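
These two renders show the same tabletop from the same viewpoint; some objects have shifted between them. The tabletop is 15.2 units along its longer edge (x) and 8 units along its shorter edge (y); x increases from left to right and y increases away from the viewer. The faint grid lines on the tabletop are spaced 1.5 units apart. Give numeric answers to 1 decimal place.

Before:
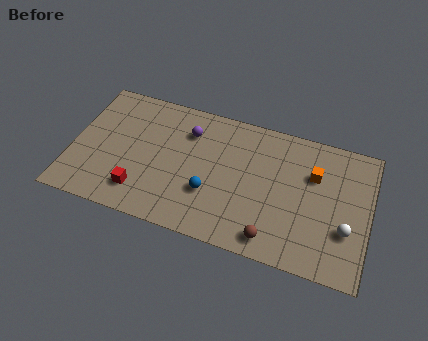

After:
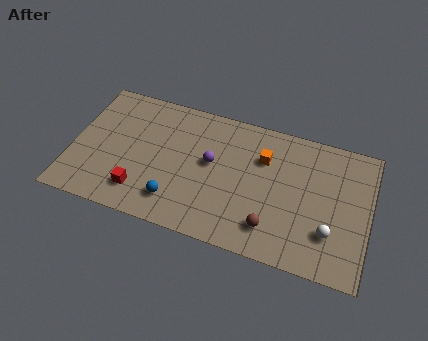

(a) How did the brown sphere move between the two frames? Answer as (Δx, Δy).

(-0.1, 0.6)

From the two frames, the brown sphere sits at roughly (10.5, 1.1) before and (10.4, 1.7) after.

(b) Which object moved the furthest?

the orange cube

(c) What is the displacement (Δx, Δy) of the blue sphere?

(-1.7, -1.0)

The blue sphere was at about (7.2, 2.7) and moved to about (5.5, 1.7).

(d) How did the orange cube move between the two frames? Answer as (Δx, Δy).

(-2.6, 0.2)

The orange cube was at about (12.3, 5.4) and moved to about (9.7, 5.6).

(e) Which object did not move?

the red cube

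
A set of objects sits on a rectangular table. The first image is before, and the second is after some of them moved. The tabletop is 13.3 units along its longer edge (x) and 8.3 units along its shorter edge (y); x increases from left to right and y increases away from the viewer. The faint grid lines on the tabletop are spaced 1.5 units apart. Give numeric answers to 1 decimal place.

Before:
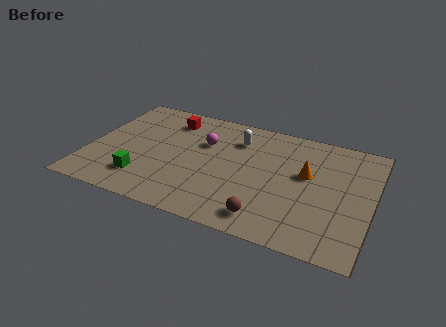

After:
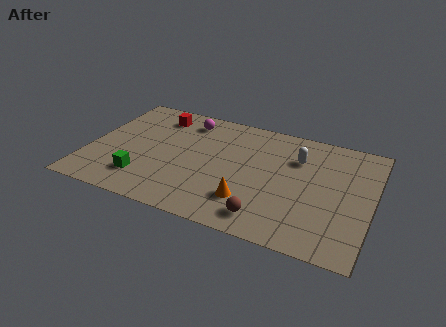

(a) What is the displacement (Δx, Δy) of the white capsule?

(2.9, -0.4)

The white capsule started near (6.8, 6.3) and ended near (9.7, 5.9).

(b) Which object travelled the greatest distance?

the orange cone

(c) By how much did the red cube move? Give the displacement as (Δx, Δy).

(-0.6, 0.1)

The red cube was at about (3.5, 6.7) and moved to about (2.9, 6.8).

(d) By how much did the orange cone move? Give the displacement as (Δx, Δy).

(-2.4, -2.8)

The orange cone started near (10.2, 4.9) and ended near (7.8, 2.1).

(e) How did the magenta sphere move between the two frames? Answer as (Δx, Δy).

(-1.0, 1.4)

The magenta sphere started near (5.3, 5.5) and ended near (4.3, 6.9).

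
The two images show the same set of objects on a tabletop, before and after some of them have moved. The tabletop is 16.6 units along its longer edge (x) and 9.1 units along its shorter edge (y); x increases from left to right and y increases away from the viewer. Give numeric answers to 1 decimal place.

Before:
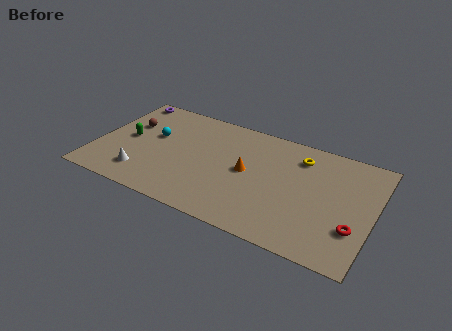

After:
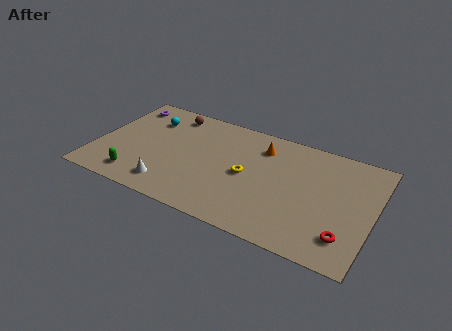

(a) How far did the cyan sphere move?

1.5

The cyan sphere moved from about (3.3, 5.4) to (2.8, 6.8), a distance of √(0.5² + 1.4²) ≈ 1.5.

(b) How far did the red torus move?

0.9

The red torus was near (15.6, 2.8) before and (15.2, 2.0) after, so it travelled √(0.4² + 0.8²) ≈ 0.9 units.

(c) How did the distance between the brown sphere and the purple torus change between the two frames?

+0.4

They were about 2.4 units apart before and 2.8 after — 0.4 units further apart.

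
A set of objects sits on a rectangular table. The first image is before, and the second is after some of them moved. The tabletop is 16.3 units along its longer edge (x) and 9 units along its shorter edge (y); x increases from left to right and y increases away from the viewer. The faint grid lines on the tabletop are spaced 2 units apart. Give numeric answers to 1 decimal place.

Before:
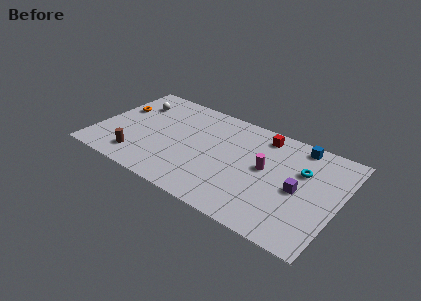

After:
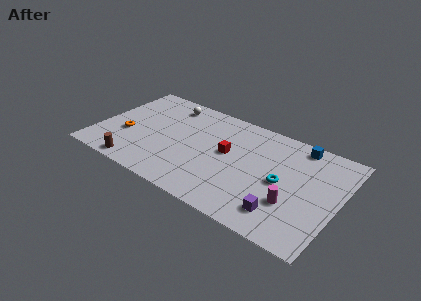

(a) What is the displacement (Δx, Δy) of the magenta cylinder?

(2.1, -2.0)

From the two frames, the magenta cylinder sits at roughly (11.4, 4.9) before and (13.5, 2.9) after.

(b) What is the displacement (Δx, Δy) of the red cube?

(-2.0, -2.7)

The red cube started near (10.8, 7.7) and ended near (8.8, 5.0).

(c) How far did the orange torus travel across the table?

2.5

From (1.1, 5.7) to (2.0, 3.4), the orange torus covered √(0.9² + 2.3²) ≈ 2.5 units.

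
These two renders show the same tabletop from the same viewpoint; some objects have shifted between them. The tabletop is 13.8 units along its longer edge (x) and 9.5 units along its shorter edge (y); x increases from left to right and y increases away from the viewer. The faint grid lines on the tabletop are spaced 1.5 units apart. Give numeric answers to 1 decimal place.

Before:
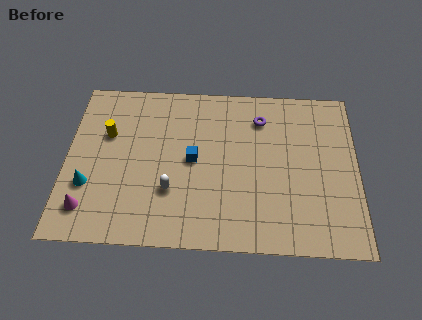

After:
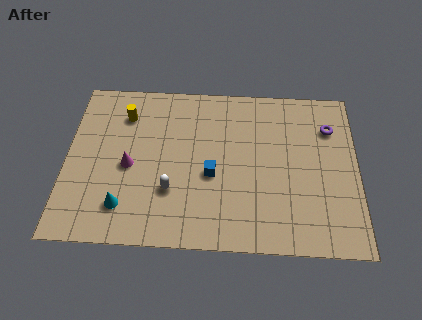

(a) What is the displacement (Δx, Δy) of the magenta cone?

(1.9, 2.5)

The magenta cone was at about (1.1, 1.8) and moved to about (3.0, 4.3).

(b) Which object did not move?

the white capsule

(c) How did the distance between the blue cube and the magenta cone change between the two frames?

-1.8

Before: roughly 5.7 units apart; after: 3.9. That's 1.8 units closer together.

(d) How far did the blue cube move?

1.2

From (6.0, 4.8) to (6.9, 4.0), the blue cube covered √(0.9² + 0.8²) ≈ 1.2 units.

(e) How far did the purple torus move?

3.3

The purple torus moved from about (9.2, 7.4) to (12.5, 7.0), a distance of √(3.3² + 0.4²) ≈ 3.3.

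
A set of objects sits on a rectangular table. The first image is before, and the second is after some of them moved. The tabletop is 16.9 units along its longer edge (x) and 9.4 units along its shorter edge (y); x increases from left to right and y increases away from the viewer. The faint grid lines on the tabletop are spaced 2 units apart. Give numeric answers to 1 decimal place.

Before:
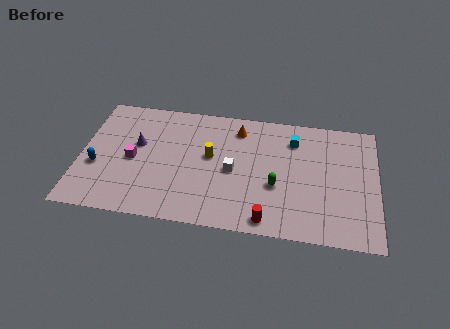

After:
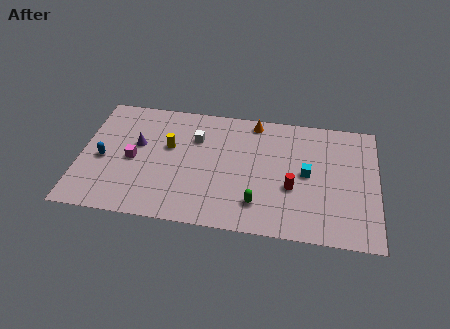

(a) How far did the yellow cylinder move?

2.4

The yellow cylinder moved from about (7.4, 5.3) to (5.0, 5.7), a distance of √(2.4² + 0.4²) ≈ 2.4.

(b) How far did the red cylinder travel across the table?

2.9

The red cylinder moved from about (10.8, 1.0) to (12.1, 3.6), a distance of √(1.3² + 2.6²) ≈ 2.9.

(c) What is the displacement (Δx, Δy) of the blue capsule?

(0.3, 0.6)

The blue capsule was at about (1.0, 3.6) and moved to about (1.3, 4.2).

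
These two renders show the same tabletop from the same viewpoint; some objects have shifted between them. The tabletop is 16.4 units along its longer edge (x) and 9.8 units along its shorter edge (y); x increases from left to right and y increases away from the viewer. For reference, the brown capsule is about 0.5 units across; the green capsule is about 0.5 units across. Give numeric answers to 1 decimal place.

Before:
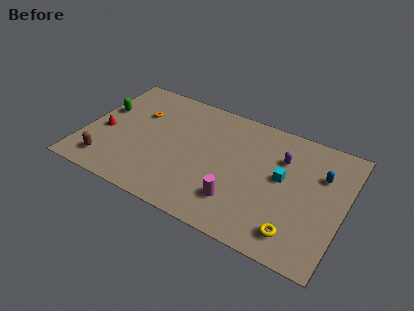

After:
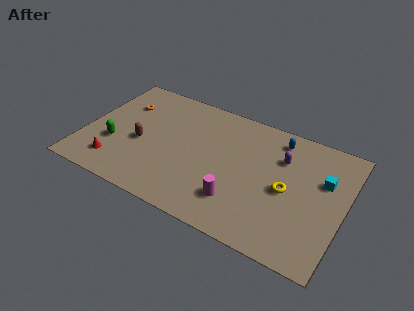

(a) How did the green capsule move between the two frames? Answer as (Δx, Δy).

(1.1, -2.6)

From the two frames, the green capsule sits at roughly (0.9, 6.0) before and (2.0, 3.4) after.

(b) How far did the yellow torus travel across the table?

3.0

The yellow torus moved from about (13.8, 1.7) to (12.9, 4.6), a distance of √(0.9² + 2.9²) ≈ 3.0.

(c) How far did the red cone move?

2.5

The red cone was near (1.2, 4.2) before and (2.3, 1.9) after, so it travelled √(1.1² + 2.3²) ≈ 2.5 units.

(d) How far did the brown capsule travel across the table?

3.1

The brown capsule moved from about (1.8, 1.7) to (3.6, 4.2), a distance of √(1.8² + 2.5²) ≈ 3.1.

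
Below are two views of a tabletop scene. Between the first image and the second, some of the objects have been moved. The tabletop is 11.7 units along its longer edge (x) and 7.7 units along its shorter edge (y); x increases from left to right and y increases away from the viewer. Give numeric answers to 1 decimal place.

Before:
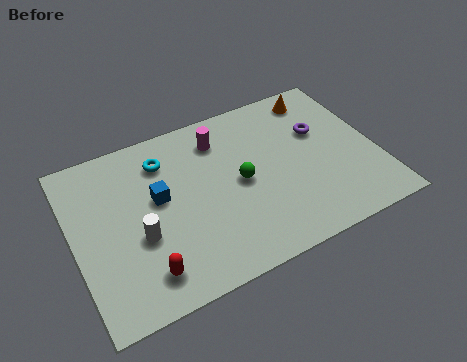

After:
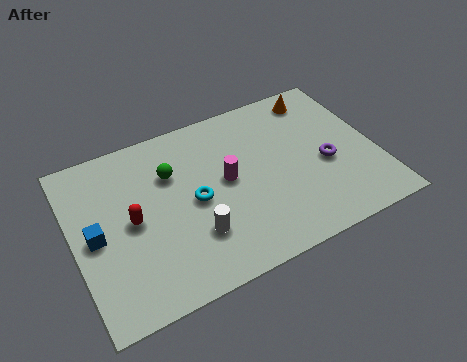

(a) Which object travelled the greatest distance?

the green sphere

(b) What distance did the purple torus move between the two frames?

1.6

The purple torus was near (9.7, 4.9) before and (9.7, 3.3) after, so it travelled √(0.0² + 1.6²) ≈ 1.6 units.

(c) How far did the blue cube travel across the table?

2.6

The blue cube moved from about (3.3, 4.4) to (0.8, 3.7), a distance of √(2.5² + 0.7²) ≈ 2.6.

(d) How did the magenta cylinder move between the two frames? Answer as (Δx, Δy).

(0.0, -2.0)

The magenta cylinder started near (5.9, 6.1) and ended near (5.9, 4.1).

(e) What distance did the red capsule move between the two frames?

2.4

The red capsule moved from about (2.4, 1.4) to (2.2, 3.8), a distance of √(0.2² + 2.4²) ≈ 2.4.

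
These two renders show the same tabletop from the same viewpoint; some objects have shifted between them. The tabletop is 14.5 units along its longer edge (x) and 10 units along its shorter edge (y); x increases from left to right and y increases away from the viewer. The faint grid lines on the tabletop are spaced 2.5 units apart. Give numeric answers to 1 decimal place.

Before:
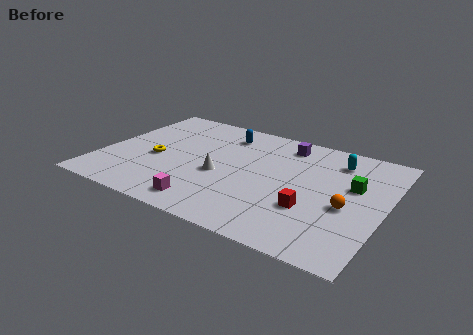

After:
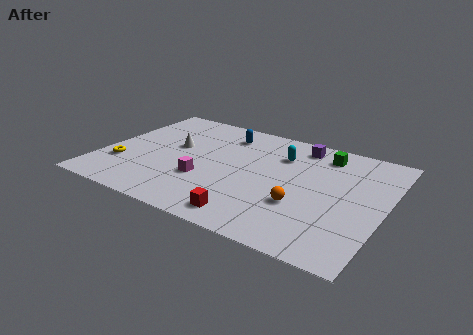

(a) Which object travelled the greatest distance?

the red cube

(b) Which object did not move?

the blue capsule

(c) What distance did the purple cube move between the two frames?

0.7

The purple cube moved from about (9.0, 8.4) to (9.7, 8.6), a distance of √(0.7² + 0.2²) ≈ 0.7.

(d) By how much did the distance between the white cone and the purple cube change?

+1.8

They were about 5.0 units apart before and 6.8 after — 1.8 units further apart.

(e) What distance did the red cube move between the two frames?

3.4

The red cube moved from about (11.0, 3.3) to (8.2, 1.3), a distance of √(2.8² + 2.0²) ≈ 3.4.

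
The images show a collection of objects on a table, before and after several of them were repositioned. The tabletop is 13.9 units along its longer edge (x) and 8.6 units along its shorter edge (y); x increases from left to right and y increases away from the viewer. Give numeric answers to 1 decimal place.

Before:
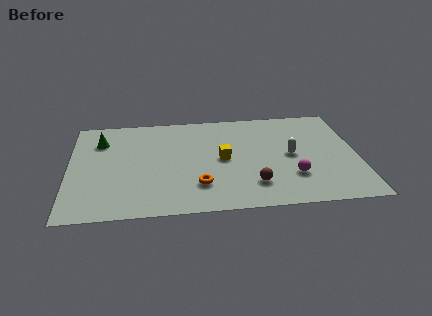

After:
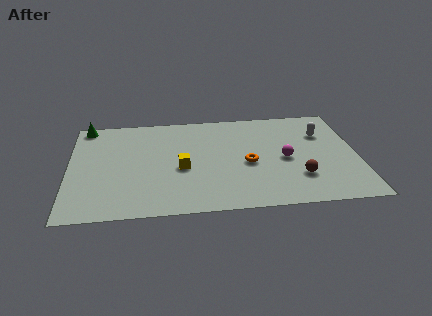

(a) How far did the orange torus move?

2.9

The orange torus moved from about (6.2, 2.2) to (8.6, 3.8), a distance of √(2.4² + 1.6²) ≈ 2.9.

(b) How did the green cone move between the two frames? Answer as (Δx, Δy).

(-0.7, 1.4)

The green cone was at about (1.5, 6.4) and moved to about (0.8, 7.8).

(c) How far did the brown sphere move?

2.2

The brown sphere moved from about (8.8, 2.0) to (11.0, 2.4), a distance of √(2.2² + 0.4²) ≈ 2.2.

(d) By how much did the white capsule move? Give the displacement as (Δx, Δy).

(1.6, 1.7)

The white capsule was at about (10.7, 4.3) and moved to about (12.3, 6.0).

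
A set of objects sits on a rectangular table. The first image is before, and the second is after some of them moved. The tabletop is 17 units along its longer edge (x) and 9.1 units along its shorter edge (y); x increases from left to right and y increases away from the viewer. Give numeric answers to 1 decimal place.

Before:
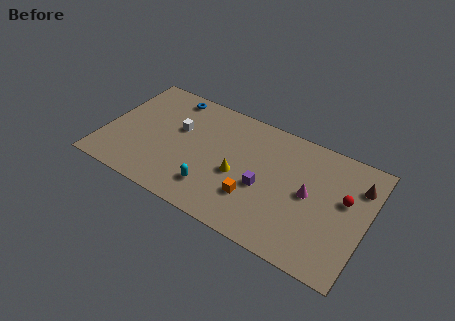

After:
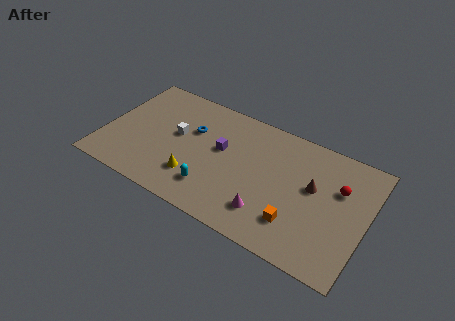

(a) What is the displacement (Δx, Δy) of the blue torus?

(1.8, -2.1)

The blue torus started near (3.7, 8.0) and ended near (5.5, 5.9).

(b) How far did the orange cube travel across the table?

2.8

From (10.0, 2.7) to (12.8, 2.3), the orange cube covered √(2.8² + 0.4²) ≈ 2.8 units.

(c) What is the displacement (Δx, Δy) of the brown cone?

(-2.7, -1.5)

The brown cone started near (16.2, 6.8) and ended near (13.5, 5.3).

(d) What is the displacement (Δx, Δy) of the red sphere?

(-0.4, 0.6)

The red sphere started near (15.5, 5.4) and ended near (15.1, 6.0).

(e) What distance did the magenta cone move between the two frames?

3.5

The magenta cone moved from about (13.3, 4.7) to (11.0, 2.1), a distance of √(2.3² + 2.6²) ≈ 3.5.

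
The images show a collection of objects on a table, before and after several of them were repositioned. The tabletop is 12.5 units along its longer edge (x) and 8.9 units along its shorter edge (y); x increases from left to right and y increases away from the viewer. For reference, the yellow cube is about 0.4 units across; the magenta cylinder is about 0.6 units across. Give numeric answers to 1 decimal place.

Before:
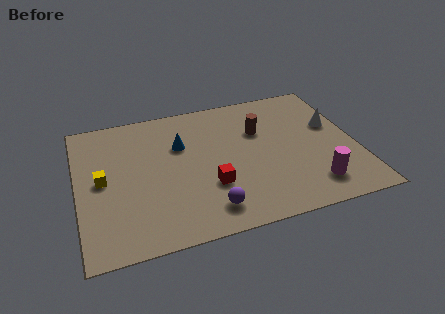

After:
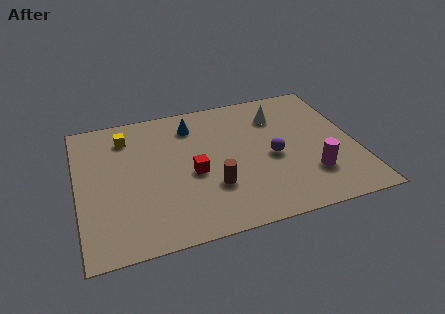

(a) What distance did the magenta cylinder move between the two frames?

0.7

From (10.3, 1.7) to (10.3, 2.4), the magenta cylinder covered √(0.0² + 0.7²) ≈ 0.7 units.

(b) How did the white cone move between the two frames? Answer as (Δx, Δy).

(-2.4, 1.3)

From the two frames, the white cone sits at roughly (11.6, 5.4) before and (9.2, 6.7) after.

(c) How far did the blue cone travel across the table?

1.3

From (4.7, 5.9) to (5.3, 7.1), the blue cone covered √(0.6² + 1.2²) ≈ 1.3 units.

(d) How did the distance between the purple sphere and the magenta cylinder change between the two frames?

-2.4

They were about 4.7 units apart before and 2.3 after — 2.4 units closer together.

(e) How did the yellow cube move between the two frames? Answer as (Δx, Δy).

(1.2, 2.6)

The yellow cube was at about (1.1, 4.5) and moved to about (2.3, 7.1).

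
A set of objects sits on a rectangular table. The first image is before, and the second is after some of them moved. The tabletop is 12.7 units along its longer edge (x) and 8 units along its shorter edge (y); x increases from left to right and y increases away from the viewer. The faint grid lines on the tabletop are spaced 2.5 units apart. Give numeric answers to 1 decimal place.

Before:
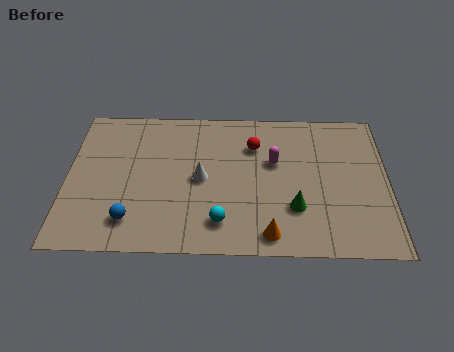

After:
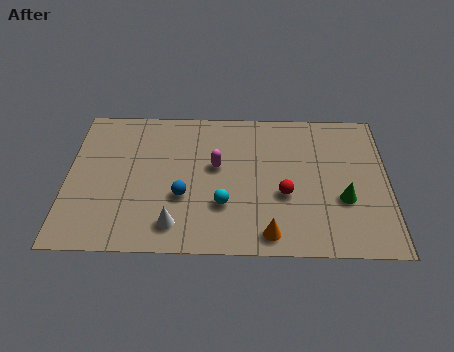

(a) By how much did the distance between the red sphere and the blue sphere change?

-2.4

The distance was about 6.4 in the first image and 4.0 in the second, so they moved 2.4 units closer together.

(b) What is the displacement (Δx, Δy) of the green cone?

(1.9, 0.5)

The green cone started near (9.0, 2.4) and ended near (10.9, 2.9).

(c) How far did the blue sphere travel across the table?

2.4

From (2.6, 1.6) to (4.6, 2.9), the blue sphere covered √(2.0² + 1.3²) ≈ 2.4 units.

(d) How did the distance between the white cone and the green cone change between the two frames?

+2.8

The distance was about 4.0 in the first image and 6.8 in the second, so they moved 2.8 units further apart.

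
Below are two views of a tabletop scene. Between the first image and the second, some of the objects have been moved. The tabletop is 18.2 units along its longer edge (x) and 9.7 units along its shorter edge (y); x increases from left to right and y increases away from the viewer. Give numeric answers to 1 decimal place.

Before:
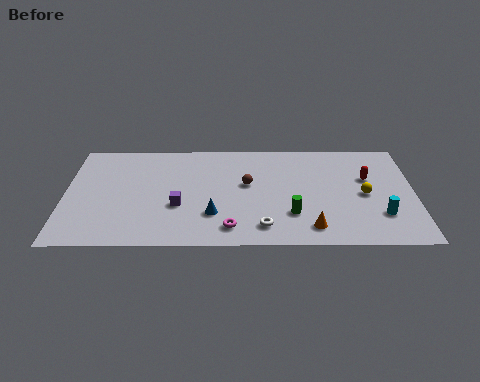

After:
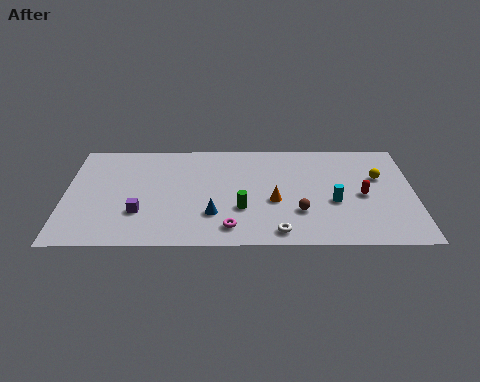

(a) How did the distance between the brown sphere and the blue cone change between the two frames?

+1.2

They were about 3.3 units apart before and 4.5 after — 1.2 units further apart.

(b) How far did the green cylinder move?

2.6

The green cylinder moved from about (11.8, 2.8) to (9.2, 3.3), a distance of √(2.6² + 0.5²) ≈ 2.6.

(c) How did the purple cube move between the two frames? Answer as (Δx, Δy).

(-2.0, -0.6)

The purple cube started near (5.9, 3.6) and ended near (3.9, 3.0).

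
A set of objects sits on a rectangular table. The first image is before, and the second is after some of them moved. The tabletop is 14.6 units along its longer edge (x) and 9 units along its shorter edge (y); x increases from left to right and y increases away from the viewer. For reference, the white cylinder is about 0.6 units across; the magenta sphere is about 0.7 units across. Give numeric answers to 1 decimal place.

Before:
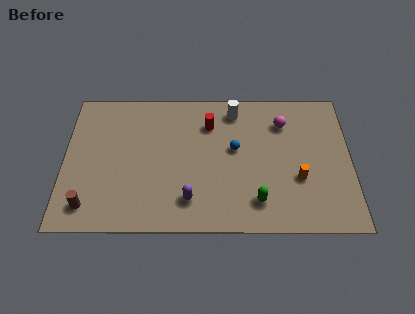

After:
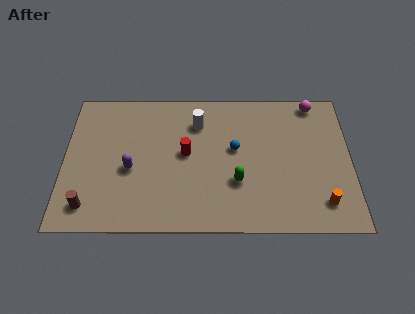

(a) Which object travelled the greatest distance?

the purple capsule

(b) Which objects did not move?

the blue sphere and the brown cylinder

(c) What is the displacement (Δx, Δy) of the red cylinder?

(-1.2, -1.9)

The red cylinder started near (7.4, 6.7) and ended near (6.2, 4.8).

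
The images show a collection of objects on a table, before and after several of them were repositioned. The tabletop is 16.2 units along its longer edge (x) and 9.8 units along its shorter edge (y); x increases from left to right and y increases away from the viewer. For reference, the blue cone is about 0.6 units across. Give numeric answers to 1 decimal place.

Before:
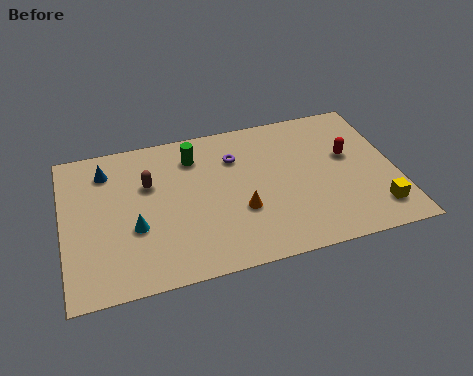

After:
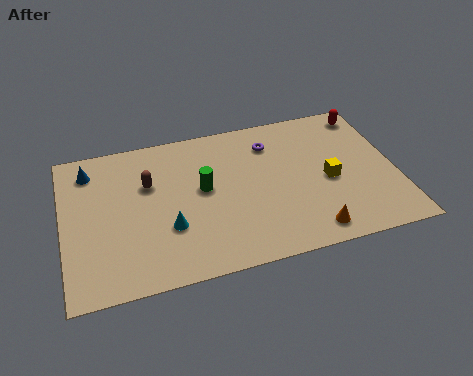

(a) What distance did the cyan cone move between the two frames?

1.6

The cyan cone was near (3.4, 3.7) before and (5.0, 3.3) after, so it travelled √(1.6² + 0.4²) ≈ 1.6 units.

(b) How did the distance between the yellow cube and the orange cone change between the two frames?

-3.4

Before: roughly 6.7 units apart; after: 3.3. That's 3.4 units closer together.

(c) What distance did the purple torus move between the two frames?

1.9

The purple torus was near (8.5, 7.1) before and (10.3, 7.6) after, so it travelled √(1.8² + 0.5²) ≈ 1.9 units.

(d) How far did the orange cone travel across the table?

3.9

The orange cone was near (8.5, 3.5) before and (11.7, 1.3) after, so it travelled √(3.2² + 2.2²) ≈ 3.9 units.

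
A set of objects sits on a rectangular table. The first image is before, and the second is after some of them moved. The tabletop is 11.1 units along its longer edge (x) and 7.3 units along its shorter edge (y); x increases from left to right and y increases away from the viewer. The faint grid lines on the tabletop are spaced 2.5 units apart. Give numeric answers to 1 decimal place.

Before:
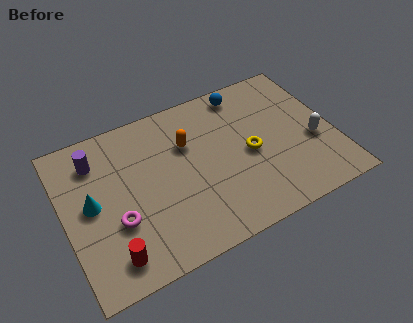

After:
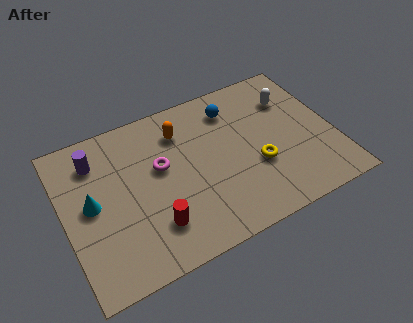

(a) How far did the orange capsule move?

0.7

From (5.2, 4.9) to (5.0, 5.6), the orange capsule covered √(0.2² + 0.7²) ≈ 0.7 units.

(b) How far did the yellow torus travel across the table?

0.7

From (7.6, 3.4) to (7.8, 2.7), the yellow torus covered √(0.2² + 0.7²) ≈ 0.7 units.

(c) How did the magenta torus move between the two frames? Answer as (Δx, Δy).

(2.0, 1.7)

The magenta torus was at about (2.0, 2.6) and moved to about (4.0, 4.3).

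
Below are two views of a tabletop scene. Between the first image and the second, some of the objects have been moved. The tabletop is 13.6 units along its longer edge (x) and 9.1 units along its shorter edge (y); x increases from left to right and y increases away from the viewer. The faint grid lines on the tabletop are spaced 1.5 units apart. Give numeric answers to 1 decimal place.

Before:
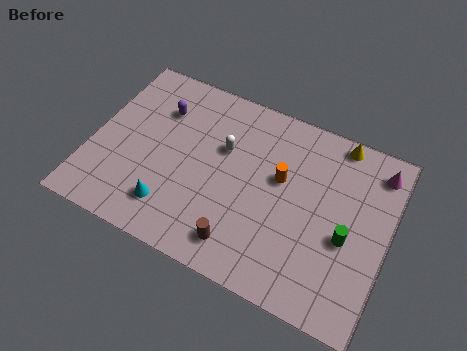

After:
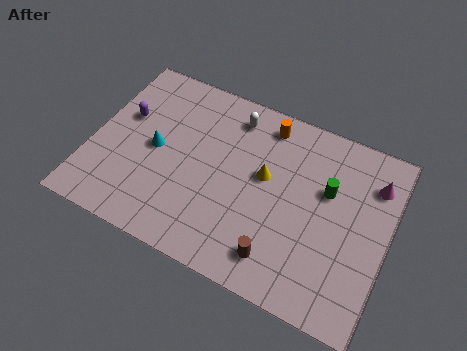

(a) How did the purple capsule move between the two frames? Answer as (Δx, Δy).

(-1.5, -1.0)

From the two frames, the purple capsule sits at roughly (2.8, 6.6) before and (1.3, 5.6) after.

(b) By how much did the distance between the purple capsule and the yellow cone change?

-1.7

Before: roughly 8.3 units apart; after: 6.6. That's 1.7 units closer together.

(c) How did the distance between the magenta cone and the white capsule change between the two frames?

-0.5

Before: roughly 7.1 units apart; after: 6.6. That's 0.5 units closer together.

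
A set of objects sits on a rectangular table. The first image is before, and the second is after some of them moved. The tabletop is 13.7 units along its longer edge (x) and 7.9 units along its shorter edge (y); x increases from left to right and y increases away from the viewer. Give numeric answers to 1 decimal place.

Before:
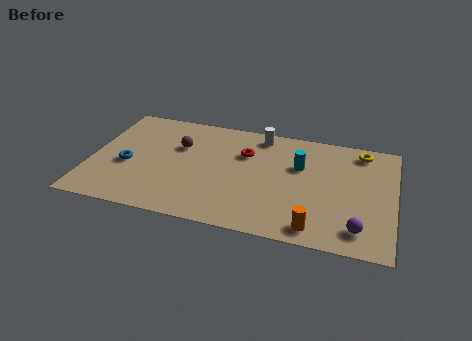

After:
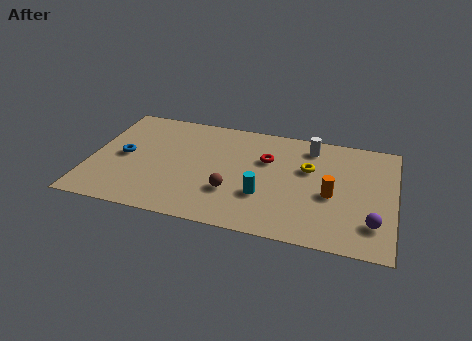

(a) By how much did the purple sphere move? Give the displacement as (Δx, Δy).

(0.6, 0.5)

The purple sphere started near (12.2, 1.4) and ended near (12.8, 1.9).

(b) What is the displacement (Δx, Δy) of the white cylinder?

(2.3, -0.3)

The white cylinder was at about (7.5, 6.9) and moved to about (9.8, 6.6).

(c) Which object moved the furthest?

the brown sphere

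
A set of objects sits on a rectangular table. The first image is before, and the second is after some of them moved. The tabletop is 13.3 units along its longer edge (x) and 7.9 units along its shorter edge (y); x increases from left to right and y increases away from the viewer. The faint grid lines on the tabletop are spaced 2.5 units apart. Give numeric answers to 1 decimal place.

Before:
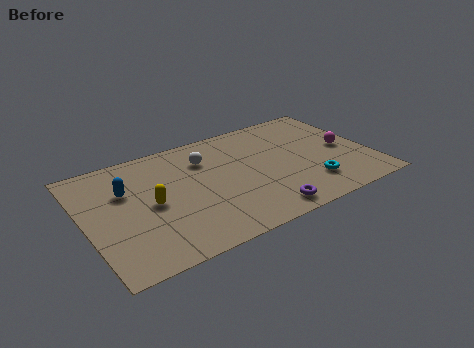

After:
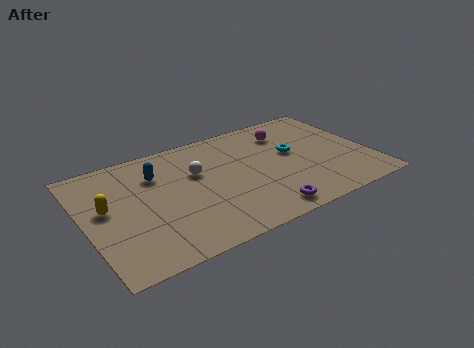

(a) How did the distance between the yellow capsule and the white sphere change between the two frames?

+0.9

Before: roughly 3.4 units apart; after: 4.3. That's 0.9 units further apart.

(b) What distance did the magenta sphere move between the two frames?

3.3

The magenta sphere moved from about (12.2, 3.8) to (9.8, 6.1), a distance of √(2.4² + 2.3²) ≈ 3.3.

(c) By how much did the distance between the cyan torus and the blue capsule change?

-2.4

The distance was about 8.8 in the first image and 6.4 in the second, so they moved 2.4 units closer together.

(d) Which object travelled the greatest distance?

the magenta sphere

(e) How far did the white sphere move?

0.9

The white sphere moved from about (5.8, 5.8) to (5.3, 5.0), a distance of √(0.5² + 0.8²) ≈ 0.9.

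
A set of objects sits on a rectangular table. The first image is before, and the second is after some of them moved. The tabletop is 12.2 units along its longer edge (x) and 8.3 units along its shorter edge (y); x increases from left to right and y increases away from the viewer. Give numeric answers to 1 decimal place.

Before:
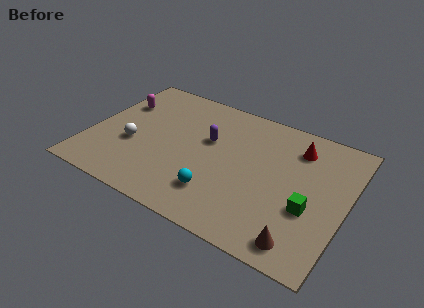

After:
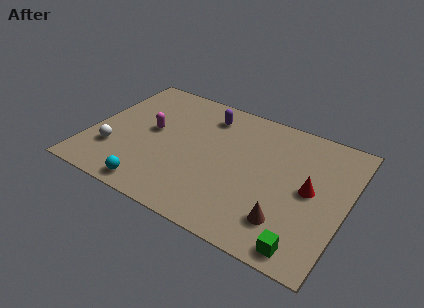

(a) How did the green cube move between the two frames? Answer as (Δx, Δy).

(0.1, -2.2)

The green cube was at about (10.6, 3.1) and moved to about (10.7, 0.9).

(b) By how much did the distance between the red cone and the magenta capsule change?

-0.9

The distance was about 8.6 in the first image and 7.7 in the second, so they moved 0.9 units closer together.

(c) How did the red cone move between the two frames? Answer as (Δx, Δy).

(0.9, -2.3)

The red cone was at about (9.6, 6.5) and moved to about (10.5, 4.2).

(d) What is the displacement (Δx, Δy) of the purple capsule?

(-0.3, 1.6)

From the two frames, the purple capsule sits at roughly (5.5, 5.1) before and (5.2, 6.7) after.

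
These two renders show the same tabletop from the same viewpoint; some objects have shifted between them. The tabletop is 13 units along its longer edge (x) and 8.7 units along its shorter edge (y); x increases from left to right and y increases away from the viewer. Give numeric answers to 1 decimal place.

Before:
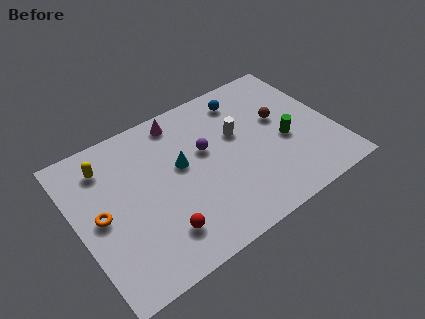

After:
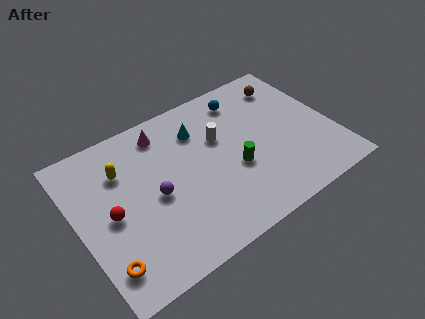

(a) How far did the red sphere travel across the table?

3.0

The red sphere was near (3.7, 1.9) before and (1.6, 4.1) after, so it travelled √(2.1² + 2.2²) ≈ 3.0 units.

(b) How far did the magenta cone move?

0.9

The magenta cone was near (5.7, 7.6) before and (4.8, 7.3) after, so it travelled √(0.9² + 0.3²) ≈ 0.9 units.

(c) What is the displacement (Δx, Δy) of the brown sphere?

(0.8, 1.9)

The brown sphere started near (10.5, 5.1) and ended near (11.3, 7.0).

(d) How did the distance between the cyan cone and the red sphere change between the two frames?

+2.0

They were about 3.5 units apart before and 5.5 after — 2.0 units further apart.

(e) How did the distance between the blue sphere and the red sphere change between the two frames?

+0.5

They were about 7.5 units apart before and 8.0 after — 0.5 units further apart.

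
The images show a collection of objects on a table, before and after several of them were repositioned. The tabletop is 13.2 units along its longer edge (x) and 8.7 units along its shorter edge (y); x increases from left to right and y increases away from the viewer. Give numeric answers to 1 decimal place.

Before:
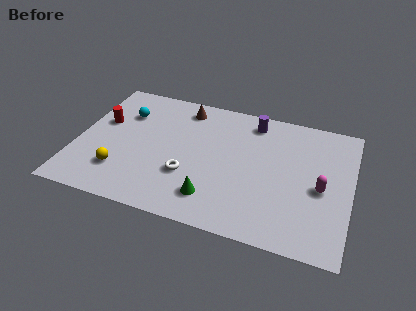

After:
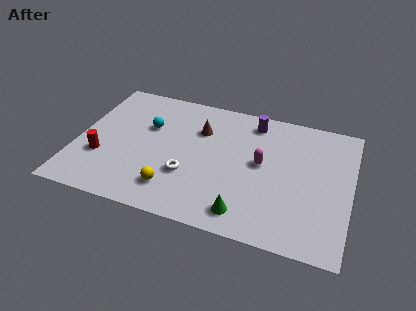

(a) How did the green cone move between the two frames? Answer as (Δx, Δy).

(1.6, -0.5)

The green cone was at about (6.8, 1.8) and moved to about (8.4, 1.3).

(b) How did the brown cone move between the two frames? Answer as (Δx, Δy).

(0.9, -1.3)

The brown cone was at about (4.9, 7.4) and moved to about (5.8, 6.1).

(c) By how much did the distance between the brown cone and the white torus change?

-1.3

The distance was about 4.5 in the first image and 3.2 in the second, so they moved 1.3 units closer together.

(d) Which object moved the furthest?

the magenta capsule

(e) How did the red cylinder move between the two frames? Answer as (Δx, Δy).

(0.2, -2.4)

The red cylinder started near (1.1, 5.3) and ended near (1.3, 2.9).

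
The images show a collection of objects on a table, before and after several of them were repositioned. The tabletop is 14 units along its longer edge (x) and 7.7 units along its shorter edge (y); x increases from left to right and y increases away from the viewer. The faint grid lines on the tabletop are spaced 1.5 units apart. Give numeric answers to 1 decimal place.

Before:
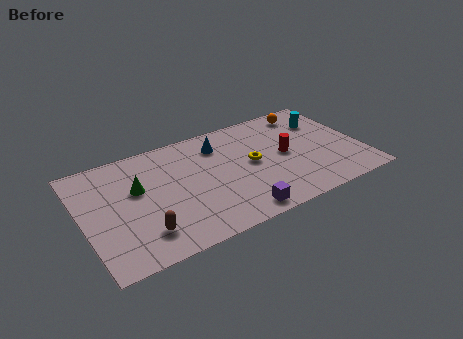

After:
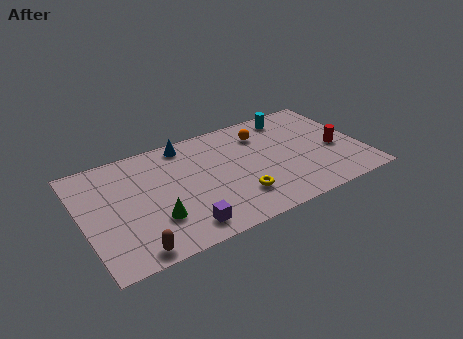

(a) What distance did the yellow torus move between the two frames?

2.2

From (8.5, 4.0) to (7.5, 2.0), the yellow torus covered √(1.0² + 2.0²) ≈ 2.2 units.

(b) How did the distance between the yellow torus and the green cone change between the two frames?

-1.6

Before: roughly 5.7 units apart; after: 4.1. That's 1.6 units closer together.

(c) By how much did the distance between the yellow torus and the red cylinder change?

+3.7

They were about 1.7 units apart before and 5.4 after — 3.7 units further apart.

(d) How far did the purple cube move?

2.7

The purple cube moved from about (7.3, 0.9) to (4.6, 1.2), a distance of √(2.7² + 0.3²) ≈ 2.7.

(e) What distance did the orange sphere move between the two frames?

2.6

The orange sphere moved from about (11.8, 6.6) to (9.3, 5.9), a distance of √(2.5² + 0.7²) ≈ 2.6.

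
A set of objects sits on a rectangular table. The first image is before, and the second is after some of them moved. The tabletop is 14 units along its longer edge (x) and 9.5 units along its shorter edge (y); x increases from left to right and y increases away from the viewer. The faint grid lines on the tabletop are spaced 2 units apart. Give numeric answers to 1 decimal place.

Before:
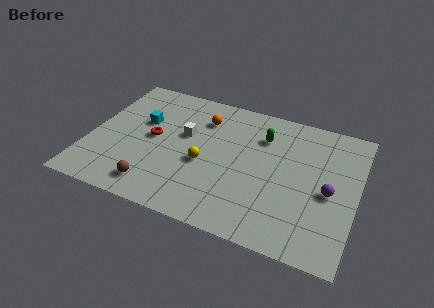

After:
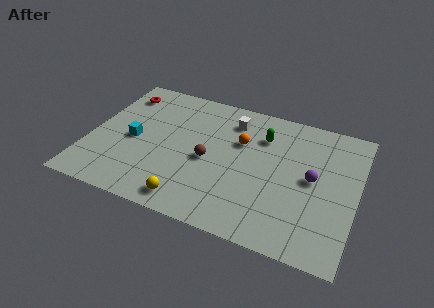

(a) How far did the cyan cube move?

1.5

The cyan cube was near (2.6, 5.9) before and (2.3, 4.4) after, so it travelled √(0.3² + 1.5²) ≈ 1.5 units.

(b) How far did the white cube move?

3.0

The white cube moved from about (4.9, 5.7) to (7.2, 7.6), a distance of √(2.3² + 1.9²) ≈ 3.0.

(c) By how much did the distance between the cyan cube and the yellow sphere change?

+0.7

They were about 4.0 units apart before and 4.7 after — 0.7 units further apart.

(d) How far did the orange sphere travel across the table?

2.3

The orange sphere moved from about (5.7, 7.2) to (7.8, 6.2), a distance of √(2.1² + 1.0²) ≈ 2.3.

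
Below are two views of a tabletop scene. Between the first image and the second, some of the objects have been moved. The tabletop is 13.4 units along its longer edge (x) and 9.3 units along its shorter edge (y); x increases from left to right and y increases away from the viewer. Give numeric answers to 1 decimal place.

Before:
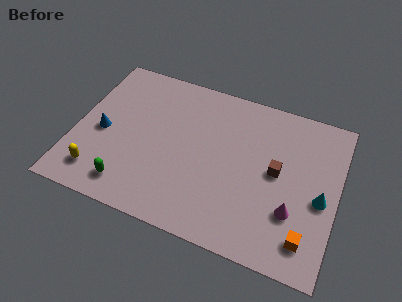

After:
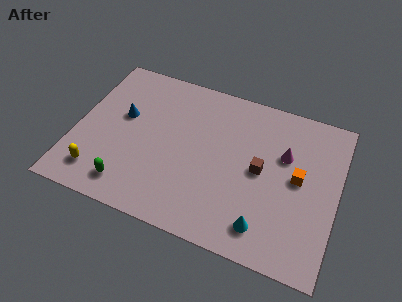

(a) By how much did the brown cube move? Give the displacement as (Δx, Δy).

(-0.8, -0.2)

The brown cube was at about (10.3, 4.9) and moved to about (9.5, 4.7).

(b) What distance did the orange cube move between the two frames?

3.3

From (12.1, 1.7) to (11.4, 4.9), the orange cube covered √(0.7² + 3.2²) ≈ 3.3 units.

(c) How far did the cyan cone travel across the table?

3.6

From (12.6, 4.1) to (10.0, 1.6), the cyan cone covered √(2.6² + 2.5²) ≈ 3.6 units.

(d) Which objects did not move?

the yellow capsule and the green capsule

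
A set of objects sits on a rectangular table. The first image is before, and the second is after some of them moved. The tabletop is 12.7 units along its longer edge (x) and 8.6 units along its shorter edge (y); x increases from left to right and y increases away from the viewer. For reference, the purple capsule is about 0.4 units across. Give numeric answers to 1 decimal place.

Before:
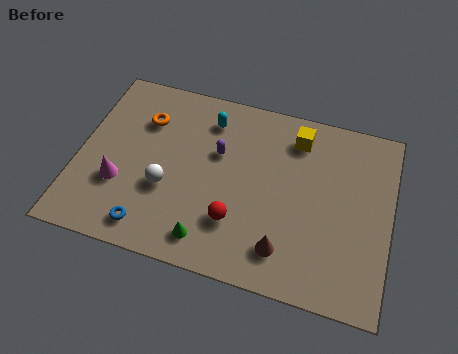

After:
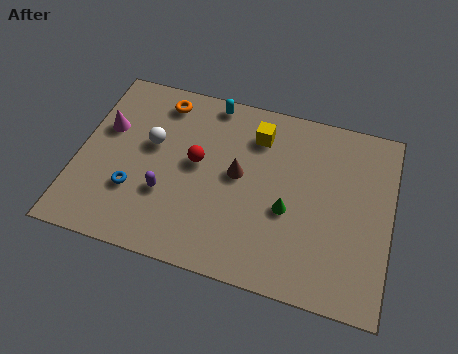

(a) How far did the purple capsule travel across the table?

3.1

From (5.6, 5.4) to (3.7, 2.9), the purple capsule covered √(1.9² + 2.5²) ≈ 3.1 units.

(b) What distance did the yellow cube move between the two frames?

1.6

The yellow cube was near (8.7, 7.0) before and (7.1, 6.7) after, so it travelled √(1.6² + 0.3²) ≈ 1.6 units.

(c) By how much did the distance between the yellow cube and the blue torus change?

-1.8

The distance was about 8.0 in the first image and 6.2 in the second, so they moved 1.8 units closer together.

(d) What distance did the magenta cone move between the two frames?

2.6

The magenta cone moved from about (1.8, 2.9) to (1.0, 5.4), a distance of √(0.8² + 2.5²) ≈ 2.6.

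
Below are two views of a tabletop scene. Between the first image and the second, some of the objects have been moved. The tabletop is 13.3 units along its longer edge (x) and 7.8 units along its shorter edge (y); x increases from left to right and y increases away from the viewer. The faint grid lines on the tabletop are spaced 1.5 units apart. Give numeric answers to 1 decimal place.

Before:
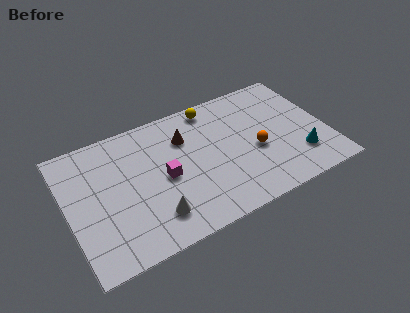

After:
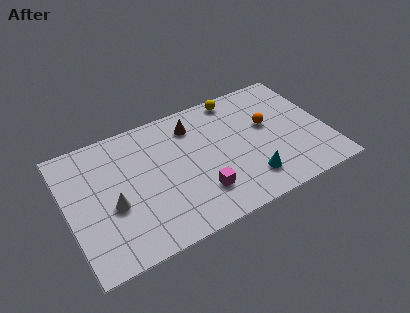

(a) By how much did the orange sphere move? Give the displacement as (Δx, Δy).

(0.8, 1.3)

The orange sphere was at about (9.6, 3.3) and moved to about (10.4, 4.6).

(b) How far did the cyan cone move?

2.7

The cyan cone was near (11.7, 2.0) before and (9.0, 1.7) after, so it travelled √(2.7² + 0.3²) ≈ 2.7 units.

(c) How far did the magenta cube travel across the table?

2.3

The magenta cube moved from about (4.9, 3.7) to (6.5, 2.0), a distance of √(1.6² + 1.7²) ≈ 2.3.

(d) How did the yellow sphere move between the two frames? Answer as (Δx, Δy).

(1.3, 0.1)

The yellow sphere was at about (7.8, 6.9) and moved to about (9.1, 7.0).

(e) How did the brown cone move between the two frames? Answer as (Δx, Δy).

(0.5, 0.6)

The brown cone was at about (6.2, 5.6) and moved to about (6.7, 6.2).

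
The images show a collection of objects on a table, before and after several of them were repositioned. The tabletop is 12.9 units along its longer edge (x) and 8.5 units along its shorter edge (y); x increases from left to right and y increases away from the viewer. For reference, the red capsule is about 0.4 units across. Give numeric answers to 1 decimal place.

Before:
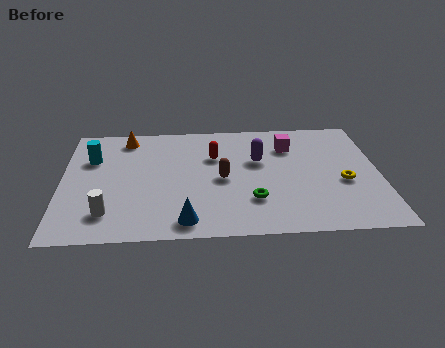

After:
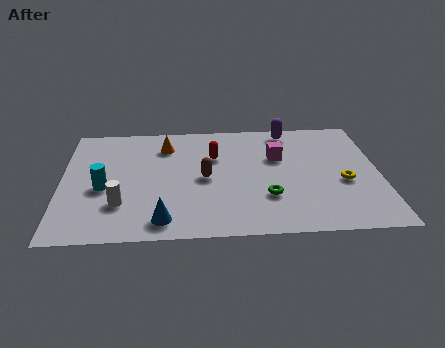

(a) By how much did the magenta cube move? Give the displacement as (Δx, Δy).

(-0.5, -0.8)

The magenta cube started near (9.3, 6.3) and ended near (8.8, 5.5).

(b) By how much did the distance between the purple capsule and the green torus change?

+2.1

Before: roughly 2.9 units apart; after: 5.0. That's 2.1 units further apart.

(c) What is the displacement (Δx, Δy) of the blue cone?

(-0.9, 0.1)

From the two frames, the blue cone sits at roughly (5.0, 1.1) before and (4.1, 1.2) after.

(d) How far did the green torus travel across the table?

0.6

The green torus was near (7.7, 2.4) before and (8.3, 2.6) after, so it travelled √(0.6² + 0.2²) ≈ 0.6 units.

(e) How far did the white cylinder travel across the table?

0.8

The white cylinder moved from about (1.9, 1.8) to (2.4, 2.4), a distance of √(0.5² + 0.6²) ≈ 0.8.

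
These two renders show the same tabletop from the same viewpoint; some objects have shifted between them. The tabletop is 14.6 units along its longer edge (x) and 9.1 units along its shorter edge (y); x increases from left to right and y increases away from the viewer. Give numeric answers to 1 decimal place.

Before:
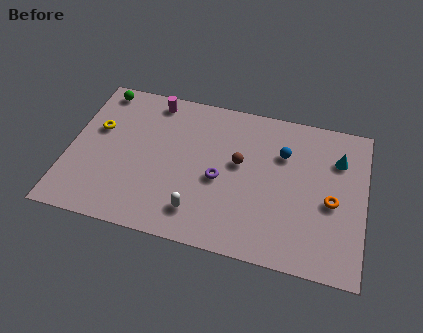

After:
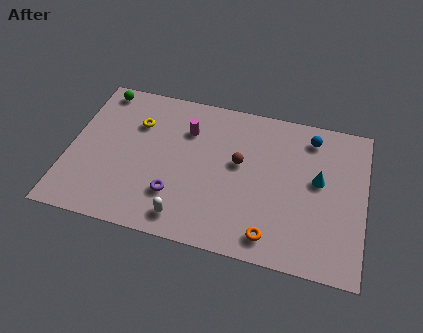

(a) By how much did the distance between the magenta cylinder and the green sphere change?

+2.0

They were about 2.7 units apart before and 4.7 after — 2.0 units further apart.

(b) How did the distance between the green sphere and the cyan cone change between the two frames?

-0.6

The distance was about 12.1 in the first image and 11.5 in the second, so they moved 0.6 units closer together.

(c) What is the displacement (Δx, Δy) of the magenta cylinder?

(1.8, -1.4)

The magenta cylinder started near (3.9, 8.0) and ended near (5.7, 6.6).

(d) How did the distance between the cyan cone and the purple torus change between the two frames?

+1.1

They were about 6.3 units apart before and 7.4 after — 1.1 units further apart.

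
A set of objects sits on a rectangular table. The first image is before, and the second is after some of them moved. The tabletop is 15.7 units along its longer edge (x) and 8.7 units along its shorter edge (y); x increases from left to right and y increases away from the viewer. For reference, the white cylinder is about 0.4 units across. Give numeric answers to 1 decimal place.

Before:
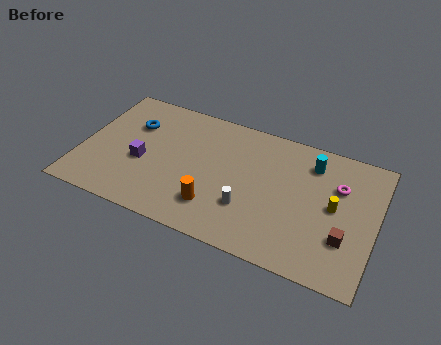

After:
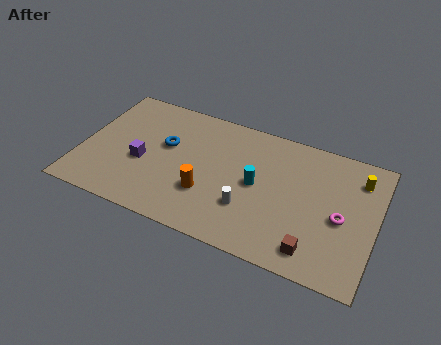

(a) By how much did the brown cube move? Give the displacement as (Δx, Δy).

(-1.5, -1.3)

The brown cube started near (14.2, 2.7) and ended near (12.7, 1.4).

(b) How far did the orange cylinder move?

0.9

From (7.4, 2.1) to (6.9, 2.8), the orange cylinder covered √(0.5² + 0.7²) ≈ 0.9 units.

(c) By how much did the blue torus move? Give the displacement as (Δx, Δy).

(1.9, -0.8)

The blue torus was at about (2.5, 6.0) and moved to about (4.4, 5.2).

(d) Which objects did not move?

the white cylinder and the purple cube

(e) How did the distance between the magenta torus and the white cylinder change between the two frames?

-0.6

They were about 5.5 units apart before and 4.9 after — 0.6 units closer together.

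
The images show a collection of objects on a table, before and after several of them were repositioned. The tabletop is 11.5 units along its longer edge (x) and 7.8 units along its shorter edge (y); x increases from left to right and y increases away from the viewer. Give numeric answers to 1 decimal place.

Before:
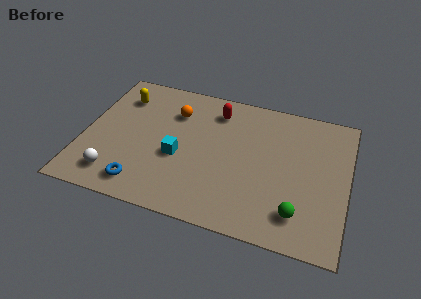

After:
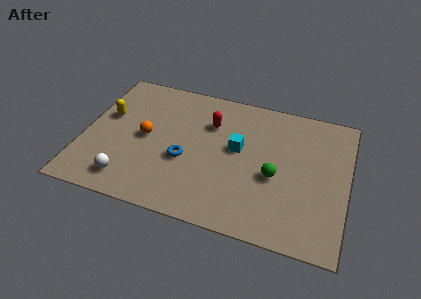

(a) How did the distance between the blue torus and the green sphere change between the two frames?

-2.8

They were about 6.7 units apart before and 3.9 after — 2.8 units closer together.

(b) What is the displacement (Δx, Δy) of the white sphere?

(0.6, -0.1)

The white sphere was at about (1.6, 1.4) and moved to about (2.2, 1.3).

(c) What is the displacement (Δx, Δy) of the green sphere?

(-1.1, 1.7)

From the two frames, the green sphere sits at roughly (9.5, 1.6) before and (8.4, 3.3) after.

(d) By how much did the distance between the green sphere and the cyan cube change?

-3.5

Before: roughly 5.5 units apart; after: 2.0. That's 3.5 units closer together.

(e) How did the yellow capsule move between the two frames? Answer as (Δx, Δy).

(-0.5, -1.3)

The yellow capsule was at about (1.4, 6.0) and moved to about (0.9, 4.7).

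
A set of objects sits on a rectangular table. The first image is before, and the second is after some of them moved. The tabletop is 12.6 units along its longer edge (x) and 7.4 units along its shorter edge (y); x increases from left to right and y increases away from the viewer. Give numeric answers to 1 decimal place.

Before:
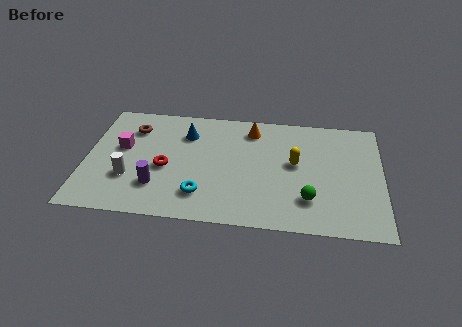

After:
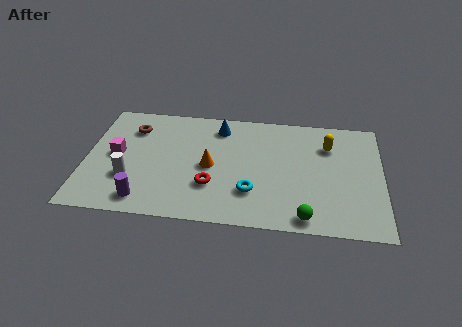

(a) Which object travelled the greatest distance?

the orange cone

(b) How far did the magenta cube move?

0.5

The magenta cube was near (1.5, 4.3) before and (1.3, 3.8) after, so it travelled √(0.2² + 0.5²) ≈ 0.5 units.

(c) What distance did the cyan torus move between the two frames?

2.1

From (5.0, 1.7) to (7.1, 2.1), the cyan torus covered √(2.1² + 0.4²) ≈ 2.1 units.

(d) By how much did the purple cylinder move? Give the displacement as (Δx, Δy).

(-0.5, -0.9)

From the two frames, the purple cylinder sits at roughly (3.1, 2.0) before and (2.6, 1.1) after.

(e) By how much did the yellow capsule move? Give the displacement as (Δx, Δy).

(1.4, 1.3)

The yellow capsule started near (8.9, 4.1) and ended near (10.3, 5.4).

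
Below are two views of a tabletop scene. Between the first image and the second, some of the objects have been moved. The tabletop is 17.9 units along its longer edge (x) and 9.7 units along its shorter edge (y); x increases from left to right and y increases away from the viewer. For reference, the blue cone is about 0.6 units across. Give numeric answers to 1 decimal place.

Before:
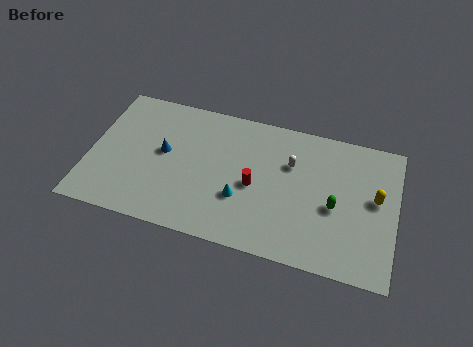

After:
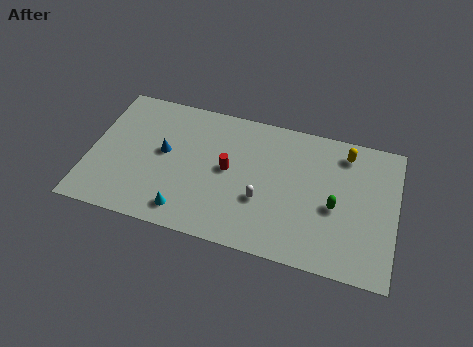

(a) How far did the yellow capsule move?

3.3

From (16.7, 5.4) to (14.8, 8.1), the yellow capsule covered √(1.9² + 2.7²) ≈ 3.3 units.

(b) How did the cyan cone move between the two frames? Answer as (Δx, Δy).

(-3.1, -1.8)

The cyan cone started near (9.0, 3.3) and ended near (5.9, 1.5).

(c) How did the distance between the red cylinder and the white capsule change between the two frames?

-0.3

They were about 2.9 units apart before and 2.6 after — 0.3 units closer together.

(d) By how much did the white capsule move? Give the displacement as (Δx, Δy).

(-1.5, -3.0)

From the two frames, the white capsule sits at roughly (11.7, 6.5) before and (10.2, 3.5) after.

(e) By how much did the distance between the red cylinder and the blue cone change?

-1.7

Before: roughly 5.5 units apart; after: 3.8. That's 1.7 units closer together.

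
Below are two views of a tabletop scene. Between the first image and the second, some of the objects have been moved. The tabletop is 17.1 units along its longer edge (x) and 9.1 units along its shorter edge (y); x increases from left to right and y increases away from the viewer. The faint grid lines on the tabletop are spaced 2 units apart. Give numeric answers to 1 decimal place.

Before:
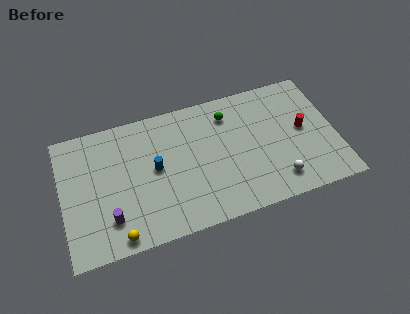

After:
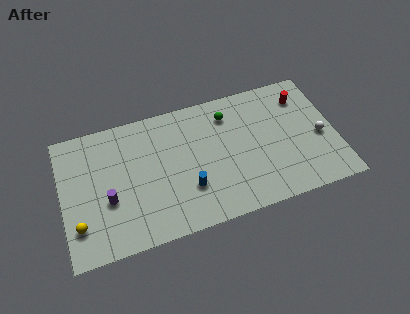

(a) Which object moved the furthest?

the white sphere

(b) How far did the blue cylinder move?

2.8

The blue cylinder moved from about (5.8, 4.8) to (7.7, 2.8), a distance of √(1.9² + 2.0²) ≈ 2.8.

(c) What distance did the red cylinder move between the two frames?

2.3

The red cylinder was near (15.1, 4.8) before and (15.3, 7.1) after, so it travelled √(0.2² + 2.3²) ≈ 2.3 units.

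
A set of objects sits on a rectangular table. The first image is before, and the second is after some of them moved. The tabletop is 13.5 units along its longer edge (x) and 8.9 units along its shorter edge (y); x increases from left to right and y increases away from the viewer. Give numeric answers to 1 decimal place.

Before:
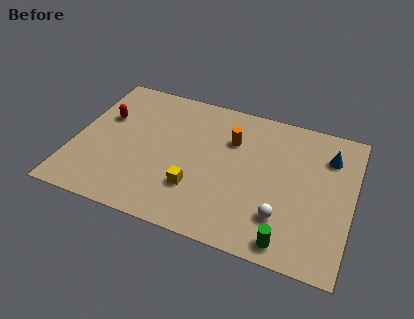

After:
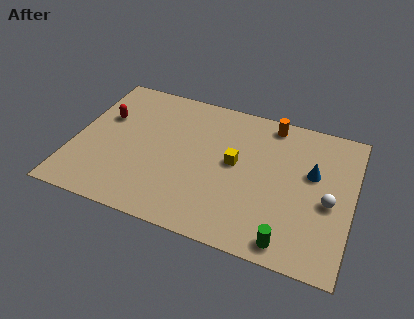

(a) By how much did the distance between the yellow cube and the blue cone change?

-3.6

The distance was about 7.3 in the first image and 3.7 in the second, so they moved 3.6 units closer together.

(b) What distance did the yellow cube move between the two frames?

2.8

The yellow cube moved from about (6.1, 2.6) to (7.8, 4.8), a distance of √(1.7² + 2.2²) ≈ 2.8.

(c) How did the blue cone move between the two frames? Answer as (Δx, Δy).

(-0.7, -1.3)

The blue cone was at about (12.2, 6.7) and moved to about (11.5, 5.4).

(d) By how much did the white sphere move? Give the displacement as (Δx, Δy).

(2.1, 1.6)

The white sphere started near (10.3, 2.3) and ended near (12.4, 3.9).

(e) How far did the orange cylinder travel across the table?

2.5

The orange cylinder moved from about (7.5, 6.2) to (9.3, 7.9), a distance of √(1.8² + 1.7²) ≈ 2.5.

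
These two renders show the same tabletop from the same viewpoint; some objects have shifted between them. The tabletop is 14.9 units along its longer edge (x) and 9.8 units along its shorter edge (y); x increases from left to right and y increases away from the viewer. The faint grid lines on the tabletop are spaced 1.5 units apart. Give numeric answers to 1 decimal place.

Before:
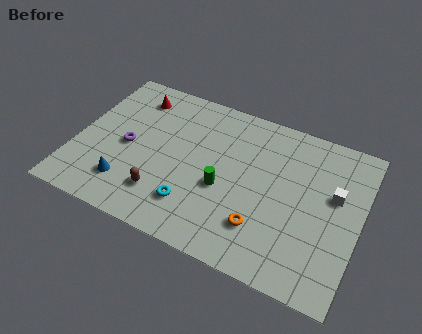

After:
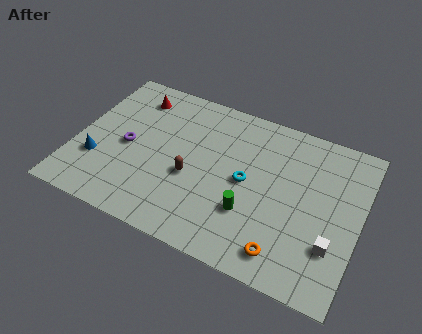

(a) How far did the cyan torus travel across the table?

3.6

From (6.5, 2.3) to (9.0, 4.9), the cyan torus covered √(2.5² + 2.6²) ≈ 3.6 units.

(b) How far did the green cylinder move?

1.7

From (7.9, 4.0) to (9.4, 3.1), the green cylinder covered √(1.5² + 0.9²) ≈ 1.7 units.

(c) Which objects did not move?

the purple torus and the red cone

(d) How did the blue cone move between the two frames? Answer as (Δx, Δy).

(-1.7, 0.9)

From the two frames, the blue cone sits at roughly (3.0, 2.2) before and (1.3, 3.1) after.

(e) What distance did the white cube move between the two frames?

3.0

From (13.5, 5.9) to (13.7, 2.9), the white cube covered √(0.2² + 3.0²) ≈ 3.0 units.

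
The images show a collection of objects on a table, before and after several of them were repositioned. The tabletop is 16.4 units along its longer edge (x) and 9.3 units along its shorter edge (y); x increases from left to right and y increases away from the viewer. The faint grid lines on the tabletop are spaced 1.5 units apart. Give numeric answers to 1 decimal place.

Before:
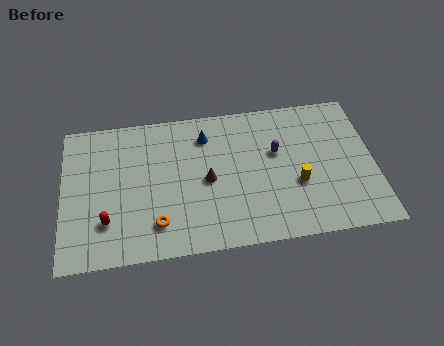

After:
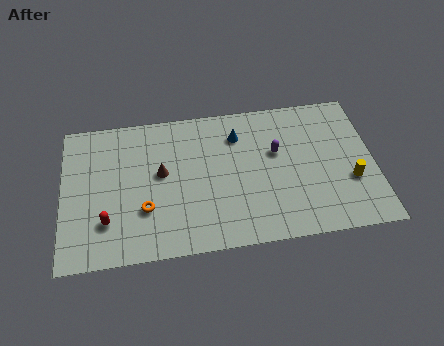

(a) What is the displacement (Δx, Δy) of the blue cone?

(1.7, -0.2)

From the two frames, the blue cone sits at roughly (7.6, 7.3) before and (9.3, 7.1) after.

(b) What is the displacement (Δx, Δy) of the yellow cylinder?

(2.8, -0.2)

The yellow cylinder was at about (12.3, 3.5) and moved to about (15.1, 3.3).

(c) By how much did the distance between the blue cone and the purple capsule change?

-1.6

Before: roughly 4.0 units apart; after: 2.4. That's 1.6 units closer together.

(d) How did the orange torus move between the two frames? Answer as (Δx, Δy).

(-0.6, 1.0)

From the two frames, the orange torus sits at roughly (4.9, 2.0) before and (4.3, 3.0) after.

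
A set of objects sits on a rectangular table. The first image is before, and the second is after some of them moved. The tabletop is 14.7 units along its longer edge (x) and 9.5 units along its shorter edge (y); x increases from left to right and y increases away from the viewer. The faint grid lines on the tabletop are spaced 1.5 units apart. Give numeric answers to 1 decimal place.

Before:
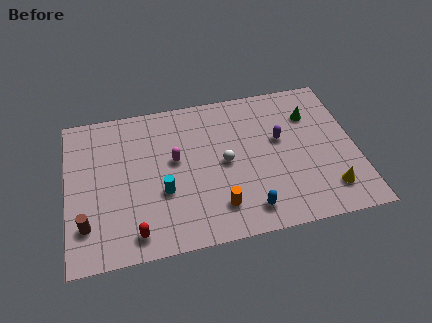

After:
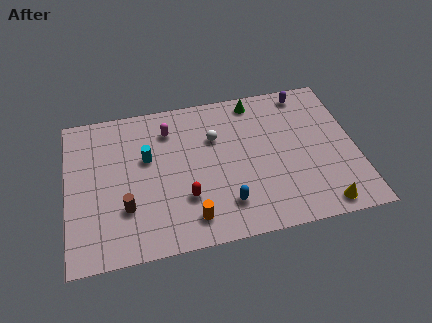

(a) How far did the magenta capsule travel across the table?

2.0

The magenta capsule moved from about (5.5, 5.4) to (5.3, 7.4), a distance of √(0.2² + 2.0²) ≈ 2.0.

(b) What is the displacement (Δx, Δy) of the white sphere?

(-0.4, 1.7)

The white sphere was at about (8.0, 4.7) and moved to about (7.6, 6.4).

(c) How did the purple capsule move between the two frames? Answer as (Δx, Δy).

(1.5, 2.8)

The purple capsule started near (10.9, 5.6) and ended near (12.4, 8.4).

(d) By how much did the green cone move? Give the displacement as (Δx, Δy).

(-2.8, 1.5)

From the two frames, the green cone sits at roughly (12.6, 6.9) before and (9.8, 8.4) after.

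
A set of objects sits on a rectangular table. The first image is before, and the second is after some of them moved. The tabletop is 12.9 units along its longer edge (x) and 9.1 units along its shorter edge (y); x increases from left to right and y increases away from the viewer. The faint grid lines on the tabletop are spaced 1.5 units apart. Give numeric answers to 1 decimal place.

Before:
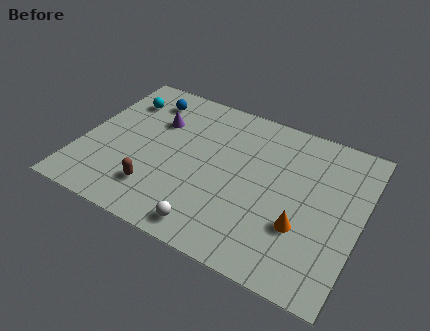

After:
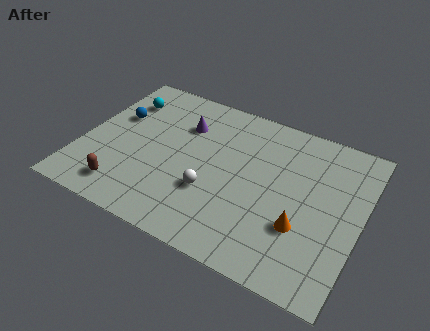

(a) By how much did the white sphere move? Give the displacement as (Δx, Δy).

(-0.3, 2.0)

The white sphere was at about (6.5, 1.1) and moved to about (6.2, 3.1).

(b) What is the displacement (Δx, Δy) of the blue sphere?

(-1.2, -1.7)

The blue sphere was at about (2.5, 7.4) and moved to about (1.3, 5.7).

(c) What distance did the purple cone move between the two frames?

1.2

The purple cone was near (3.2, 6.2) before and (4.4, 6.5) after, so it travelled √(1.2² + 0.3²) ≈ 1.2 units.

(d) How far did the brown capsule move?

1.5

The brown capsule moved from about (3.8, 2.1) to (2.4, 1.5), a distance of √(1.4² + 0.6²) ≈ 1.5.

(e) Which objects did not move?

the orange cone and the cyan sphere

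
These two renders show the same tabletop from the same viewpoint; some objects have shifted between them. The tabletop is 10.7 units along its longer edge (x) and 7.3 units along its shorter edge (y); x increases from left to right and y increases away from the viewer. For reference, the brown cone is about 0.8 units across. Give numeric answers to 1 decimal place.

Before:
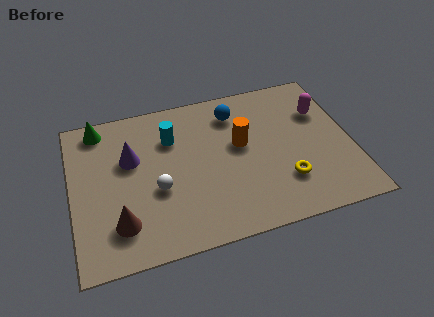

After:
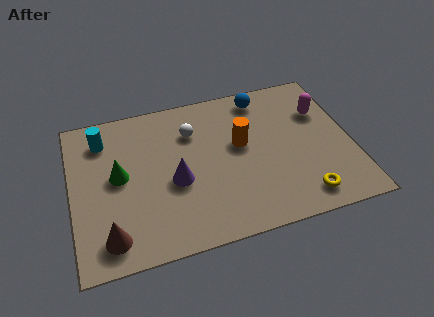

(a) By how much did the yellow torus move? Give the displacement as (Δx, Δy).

(0.6, -0.9)

The yellow torus started near (8.0, 2.0) and ended near (8.6, 1.1).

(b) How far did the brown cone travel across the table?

0.6

The brown cone moved from about (1.7, 1.7) to (1.3, 1.2), a distance of √(0.4² + 0.5²) ≈ 0.6.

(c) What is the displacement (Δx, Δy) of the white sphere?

(1.5, 2.4)

The white sphere was at about (3.2, 2.9) and moved to about (4.7, 5.3).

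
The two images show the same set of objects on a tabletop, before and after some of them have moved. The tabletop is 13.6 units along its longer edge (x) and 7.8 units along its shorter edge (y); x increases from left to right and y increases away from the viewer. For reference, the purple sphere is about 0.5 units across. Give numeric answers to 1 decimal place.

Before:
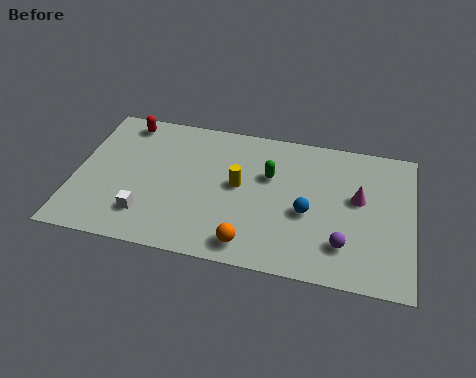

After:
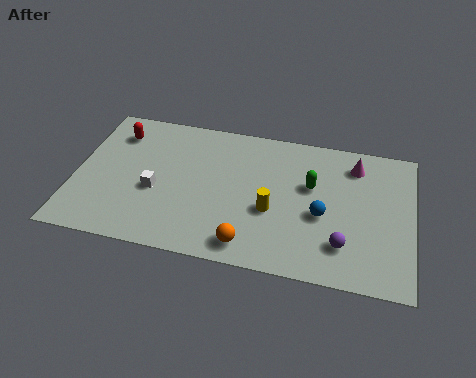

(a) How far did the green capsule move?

1.7

The green capsule moved from about (7.8, 5.0) to (9.5, 4.8), a distance of √(1.7² + 0.2²) ≈ 1.7.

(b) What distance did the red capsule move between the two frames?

0.8

The red capsule moved from about (1.8, 6.8) to (1.5, 6.1), a distance of √(0.3² + 0.7²) ≈ 0.8.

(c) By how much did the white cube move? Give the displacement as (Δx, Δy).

(0.3, 1.4)

From the two frames, the white cube sits at roughly (3.0, 1.8) before and (3.3, 3.2) after.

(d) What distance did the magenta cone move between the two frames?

1.8

The magenta cone moved from about (11.4, 4.5) to (11.2, 6.3), a distance of √(0.2² + 1.8²) ≈ 1.8.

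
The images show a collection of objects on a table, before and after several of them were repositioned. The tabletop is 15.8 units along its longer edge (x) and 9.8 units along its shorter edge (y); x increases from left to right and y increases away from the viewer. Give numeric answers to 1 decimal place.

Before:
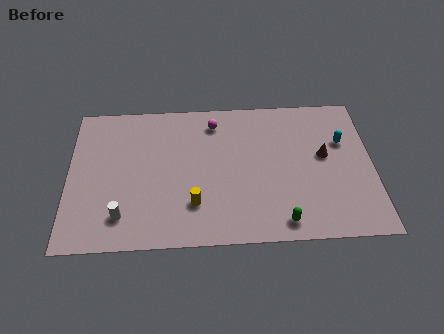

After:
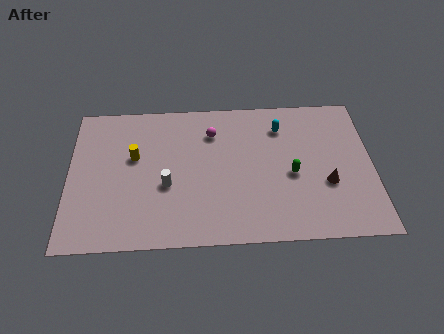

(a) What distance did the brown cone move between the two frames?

1.9

The brown cone moved from about (13.3, 5.5) to (13.4, 3.6), a distance of √(0.1² + 1.9²) ≈ 1.9.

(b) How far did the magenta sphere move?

0.7

The magenta sphere was near (7.6, 8.1) before and (7.5, 7.4) after, so it travelled √(0.1² + 0.7²) ≈ 0.7 units.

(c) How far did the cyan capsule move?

3.4

The cyan capsule moved from about (14.3, 6.4) to (11.1, 7.6), a distance of √(3.2² + 1.2²) ≈ 3.4.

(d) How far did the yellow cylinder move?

4.5

From (6.5, 2.6) to (3.4, 5.9), the yellow cylinder covered √(3.1² + 3.3²) ≈ 4.5 units.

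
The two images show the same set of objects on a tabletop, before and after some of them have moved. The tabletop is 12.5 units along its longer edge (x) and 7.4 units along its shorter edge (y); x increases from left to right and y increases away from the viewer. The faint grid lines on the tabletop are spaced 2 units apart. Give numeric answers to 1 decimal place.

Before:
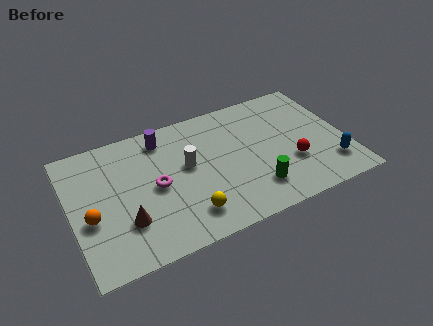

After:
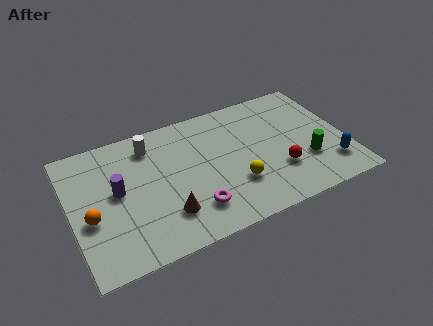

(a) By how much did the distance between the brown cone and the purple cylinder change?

-1.6

They were about 4.5 units apart before and 2.9 after — 1.6 units closer together.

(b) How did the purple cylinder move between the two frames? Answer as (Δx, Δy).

(-2.3, -2.2)

The purple cylinder started near (4.4, 6.2) and ended near (2.1, 4.0).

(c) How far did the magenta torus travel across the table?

2.4

From (3.8, 3.6) to (5.3, 1.7), the magenta torus covered √(1.5² + 1.9²) ≈ 2.4 units.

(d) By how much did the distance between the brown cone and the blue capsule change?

-1.8

The distance was about 9.3 in the first image and 7.5 in the second, so they moved 1.8 units closer together.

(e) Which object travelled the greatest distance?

the purple cylinder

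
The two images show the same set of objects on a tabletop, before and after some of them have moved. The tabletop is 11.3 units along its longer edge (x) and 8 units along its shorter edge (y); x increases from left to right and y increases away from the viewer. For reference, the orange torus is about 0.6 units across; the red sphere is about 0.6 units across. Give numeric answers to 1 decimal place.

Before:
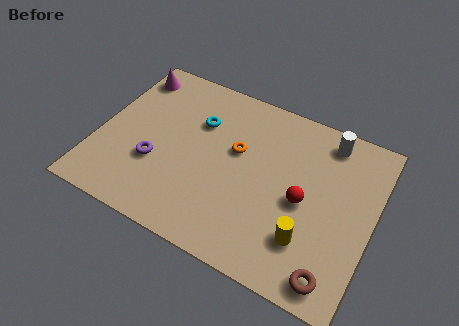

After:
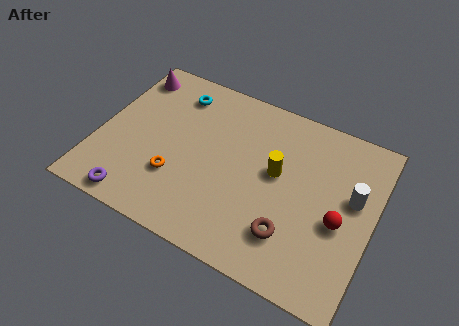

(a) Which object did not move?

the magenta cone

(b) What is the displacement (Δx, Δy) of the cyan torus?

(-1.1, 1.0)

From the two frames, the cyan torus sits at roughly (3.9, 5.5) before and (2.8, 6.5) after.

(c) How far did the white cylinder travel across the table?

2.6

The white cylinder moved from about (9.1, 6.9) to (10.4, 4.7), a distance of √(1.3² + 2.2²) ≈ 2.6.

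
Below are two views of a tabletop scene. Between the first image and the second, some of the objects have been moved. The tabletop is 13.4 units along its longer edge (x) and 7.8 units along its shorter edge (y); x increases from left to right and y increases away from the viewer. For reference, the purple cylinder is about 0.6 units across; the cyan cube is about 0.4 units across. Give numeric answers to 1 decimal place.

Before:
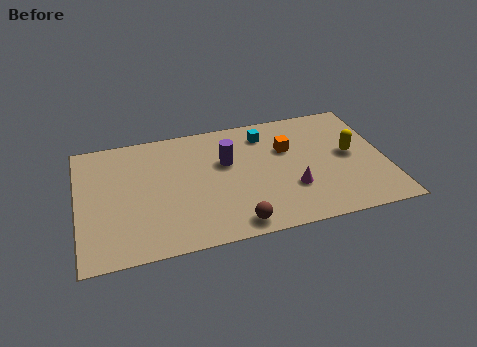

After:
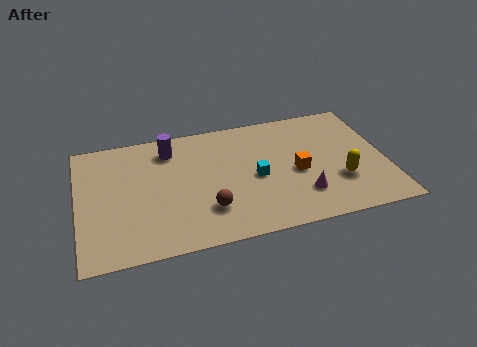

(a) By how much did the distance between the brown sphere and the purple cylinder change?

+0.4

Before: roughly 4.0 units apart; after: 4.4. That's 0.4 units further apart.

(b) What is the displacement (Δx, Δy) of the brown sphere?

(-1.1, 1.2)

The brown sphere started near (6.6, 0.9) and ended near (5.5, 2.1).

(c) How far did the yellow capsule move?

1.7

The yellow capsule was near (11.9, 4.1) before and (11.3, 2.5) after, so it travelled √(0.6² + 1.6²) ≈ 1.7 units.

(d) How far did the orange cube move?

1.6

The orange cube was near (9.2, 5.1) before and (9.5, 3.5) after, so it travelled √(0.3² + 1.6²) ≈ 1.6 units.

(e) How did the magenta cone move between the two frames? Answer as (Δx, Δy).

(0.4, -0.5)

The magenta cone started near (9.2, 2.5) and ended near (9.6, 2.0).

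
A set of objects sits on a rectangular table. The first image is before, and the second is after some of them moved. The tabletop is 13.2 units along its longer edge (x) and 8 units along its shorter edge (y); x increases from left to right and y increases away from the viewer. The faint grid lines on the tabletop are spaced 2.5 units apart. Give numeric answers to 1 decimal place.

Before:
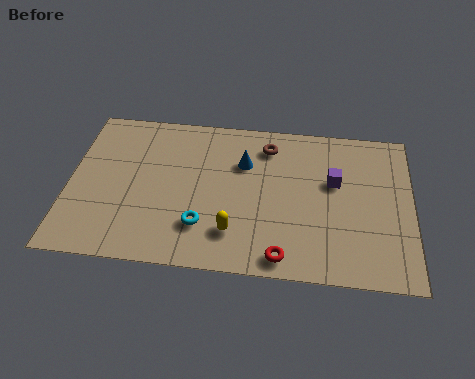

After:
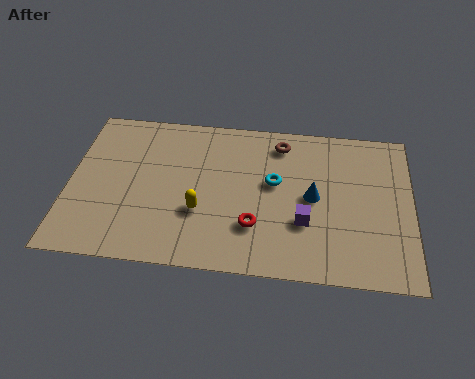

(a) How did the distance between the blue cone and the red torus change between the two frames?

-2.1

The distance was about 4.9 in the first image and 2.8 in the second, so they moved 2.1 units closer together.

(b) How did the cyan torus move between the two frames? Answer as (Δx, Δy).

(2.7, 2.5)

The cyan torus was at about (5.2, 2.1) and moved to about (7.9, 4.6).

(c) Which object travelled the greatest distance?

the cyan torus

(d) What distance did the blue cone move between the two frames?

3.1

The blue cone was near (6.7, 5.5) before and (9.4, 4.0) after, so it travelled √(2.7² + 1.5²) ≈ 3.1 units.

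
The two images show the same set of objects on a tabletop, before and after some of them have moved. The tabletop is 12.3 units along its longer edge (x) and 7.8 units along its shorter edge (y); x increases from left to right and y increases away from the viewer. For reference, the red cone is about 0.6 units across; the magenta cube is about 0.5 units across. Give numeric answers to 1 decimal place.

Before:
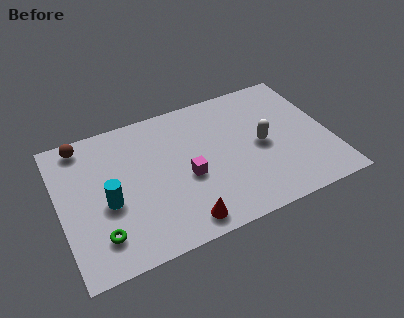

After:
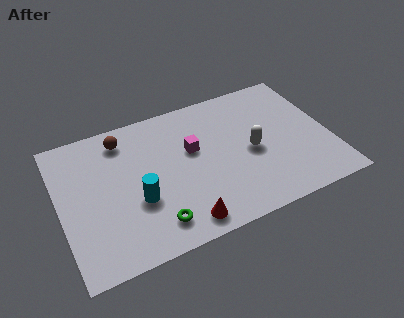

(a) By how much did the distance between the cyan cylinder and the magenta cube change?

-0.4

They were about 3.6 units apart before and 3.2 after — 0.4 units closer together.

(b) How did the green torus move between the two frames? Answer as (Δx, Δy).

(2.4, -0.3)

From the two frames, the green torus sits at roughly (1.6, 1.7) before and (4.0, 1.4) after.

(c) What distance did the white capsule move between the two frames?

0.5

From (9.2, 3.8) to (8.7, 3.6), the white capsule covered √(0.5² + 0.2²) ≈ 0.5 units.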